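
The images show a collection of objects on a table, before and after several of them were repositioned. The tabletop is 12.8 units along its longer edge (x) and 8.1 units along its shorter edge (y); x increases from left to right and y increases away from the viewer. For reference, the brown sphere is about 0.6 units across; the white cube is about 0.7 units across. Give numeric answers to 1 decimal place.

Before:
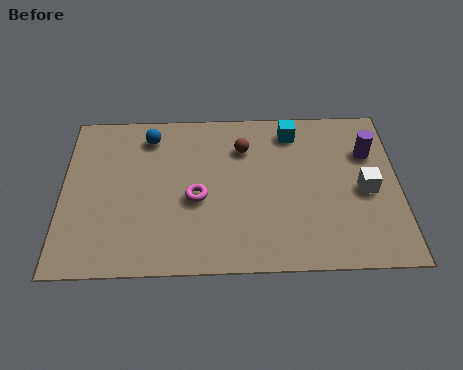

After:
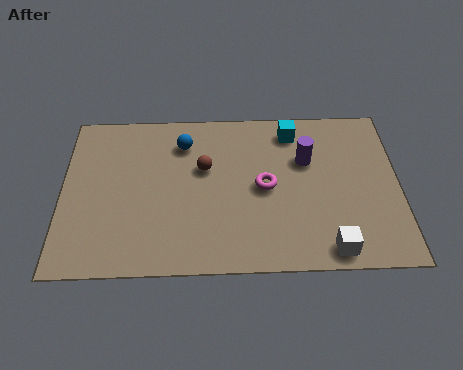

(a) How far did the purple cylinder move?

2.4

The purple cylinder moved from about (11.7, 5.6) to (9.3, 5.3), a distance of √(2.4² + 0.3²) ≈ 2.4.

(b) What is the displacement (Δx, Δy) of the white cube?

(-1.4, -2.8)

From the two frames, the white cube sits at roughly (11.5, 3.7) before and (10.1, 0.9) after.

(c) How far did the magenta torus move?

2.6

The magenta torus was near (5.1, 3.5) before and (7.7, 4.0) after, so it travelled √(2.6² + 0.5²) ≈ 2.6 units.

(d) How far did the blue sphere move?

1.4

From (3.3, 6.7) to (4.6, 6.3), the blue sphere covered √(1.3² + 0.4²) ≈ 1.4 units.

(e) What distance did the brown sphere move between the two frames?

1.8

The brown sphere was near (6.9, 6.0) before and (5.4, 5.0) after, so it travelled √(1.5² + 1.0²) ≈ 1.8 units.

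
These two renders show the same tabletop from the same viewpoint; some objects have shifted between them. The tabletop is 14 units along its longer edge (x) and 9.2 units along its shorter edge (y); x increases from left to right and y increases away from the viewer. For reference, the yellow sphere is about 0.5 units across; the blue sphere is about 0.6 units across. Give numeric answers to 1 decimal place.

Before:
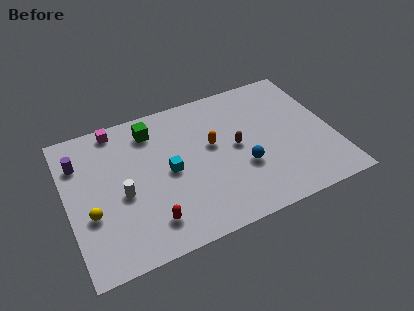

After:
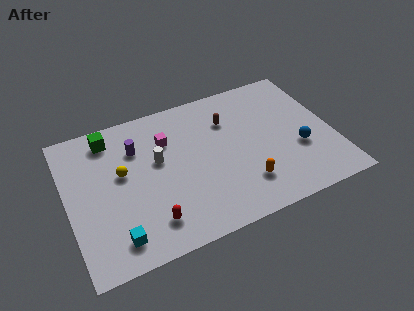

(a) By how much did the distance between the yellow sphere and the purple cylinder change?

-1.8

Before: roughly 3.4 units apart; after: 1.6. That's 1.8 units closer together.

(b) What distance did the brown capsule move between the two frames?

1.9

From (8.9, 4.7) to (8.7, 6.6), the brown capsule covered √(0.2² + 1.9²) ≈ 1.9 units.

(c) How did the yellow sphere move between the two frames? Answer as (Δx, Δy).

(1.8, 1.9)

The yellow sphere was at about (1.1, 3.4) and moved to about (2.9, 5.3).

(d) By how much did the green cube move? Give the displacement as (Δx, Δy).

(-2.2, 0.3)

The green cube started near (4.7, 7.5) and ended near (2.5, 7.8).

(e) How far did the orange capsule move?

3.4

The orange capsule moved from about (7.7, 5.3) to (9.0, 2.2), a distance of √(1.3² + 3.1²) ≈ 3.4.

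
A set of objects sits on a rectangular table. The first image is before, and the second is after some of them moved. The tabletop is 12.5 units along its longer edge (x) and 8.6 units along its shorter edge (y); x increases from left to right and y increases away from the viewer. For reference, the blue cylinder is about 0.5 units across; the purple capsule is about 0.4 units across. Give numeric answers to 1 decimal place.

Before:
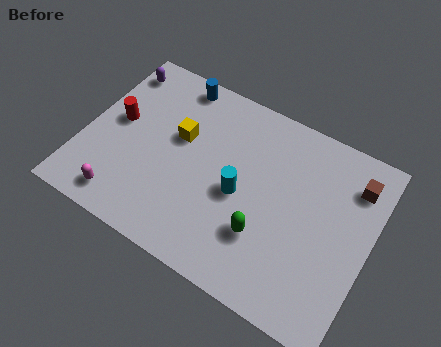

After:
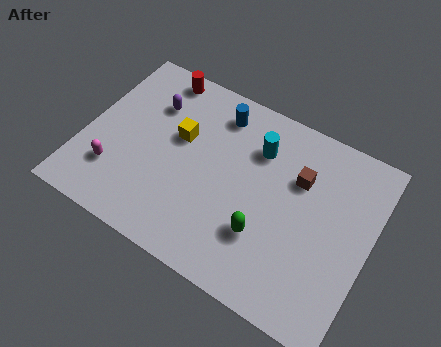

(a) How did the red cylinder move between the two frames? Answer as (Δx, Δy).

(1.3, 3.0)

The red cylinder started near (1.3, 4.7) and ended near (2.6, 7.7).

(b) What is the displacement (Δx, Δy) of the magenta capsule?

(-0.6, 1.1)

The magenta capsule was at about (2.2, 1.2) and moved to about (1.6, 2.3).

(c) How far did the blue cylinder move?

2.1

The blue cylinder was near (3.4, 7.7) before and (5.4, 7.1) after, so it travelled √(2.0² + 0.6²) ≈ 2.1 units.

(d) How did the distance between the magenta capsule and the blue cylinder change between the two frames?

-0.5

Before: roughly 6.6 units apart; after: 6.1. That's 0.5 units closer together.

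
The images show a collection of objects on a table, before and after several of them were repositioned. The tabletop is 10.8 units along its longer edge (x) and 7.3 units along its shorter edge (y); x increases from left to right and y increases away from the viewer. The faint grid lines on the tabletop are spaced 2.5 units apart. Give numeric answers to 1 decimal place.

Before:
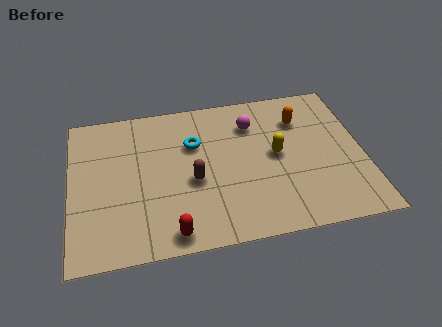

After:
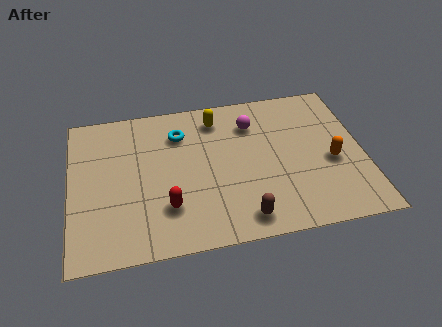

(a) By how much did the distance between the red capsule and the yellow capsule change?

-0.5

They were about 5.0 units apart before and 4.5 after — 0.5 units closer together.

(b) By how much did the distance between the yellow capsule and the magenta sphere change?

-0.5

Before: roughly 1.9 units apart; after: 1.4. That's 0.5 units closer together.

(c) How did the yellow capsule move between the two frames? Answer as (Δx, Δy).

(-2.1, 2.2)

From the two frames, the yellow capsule sits at roughly (7.6, 3.8) before and (5.5, 6.0) after.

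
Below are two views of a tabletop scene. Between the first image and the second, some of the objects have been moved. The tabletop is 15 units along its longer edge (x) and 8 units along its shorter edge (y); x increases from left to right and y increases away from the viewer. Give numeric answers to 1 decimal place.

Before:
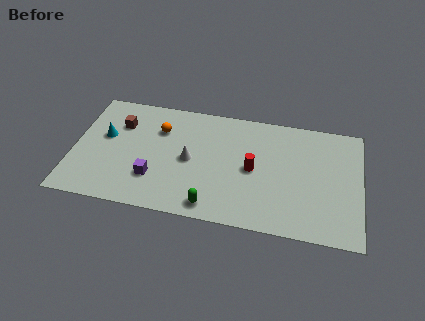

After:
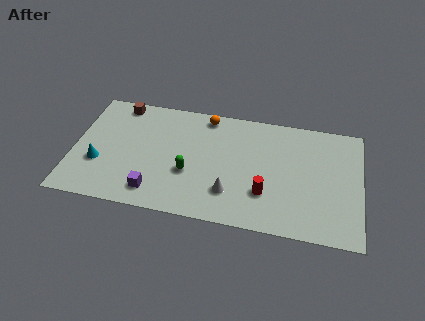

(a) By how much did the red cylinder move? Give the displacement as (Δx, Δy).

(0.7, -1.5)

The red cylinder started near (9.4, 3.9) and ended near (10.1, 2.4).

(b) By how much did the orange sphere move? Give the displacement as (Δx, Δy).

(2.4, 1.4)

The orange sphere was at about (4.4, 5.7) and moved to about (6.8, 7.1).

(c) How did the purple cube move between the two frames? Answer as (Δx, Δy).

(0.1, -0.9)

The purple cube started near (4.3, 2.3) and ended near (4.4, 1.4).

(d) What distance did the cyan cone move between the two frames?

1.9

The cyan cone moved from about (1.6, 4.7) to (1.4, 2.8), a distance of √(0.2² + 1.9²) ≈ 1.9.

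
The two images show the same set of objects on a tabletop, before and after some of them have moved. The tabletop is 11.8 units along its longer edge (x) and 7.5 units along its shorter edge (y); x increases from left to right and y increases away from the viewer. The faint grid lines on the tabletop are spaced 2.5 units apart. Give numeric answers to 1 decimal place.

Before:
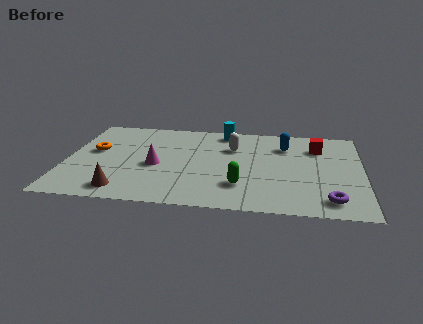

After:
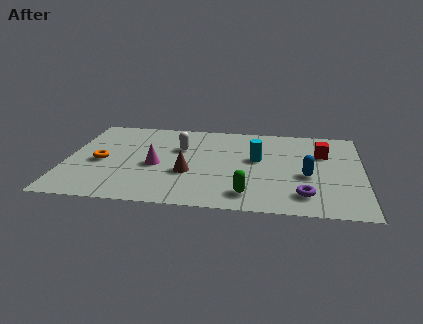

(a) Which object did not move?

the magenta cone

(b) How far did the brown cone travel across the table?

3.0

The brown cone moved from about (2.4, 1.1) to (4.9, 2.8), a distance of √(2.5² + 1.7²) ≈ 3.0.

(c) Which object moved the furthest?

the brown cone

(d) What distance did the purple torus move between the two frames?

1.0

From (10.5, 1.2) to (9.5, 1.5), the purple torus covered √(1.0² + 0.3²) ≈ 1.0 units.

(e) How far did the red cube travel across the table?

0.5

The red cube was near (10.0, 5.6) before and (10.2, 5.1) after, so it travelled √(0.2² + 0.5²) ≈ 0.5 units.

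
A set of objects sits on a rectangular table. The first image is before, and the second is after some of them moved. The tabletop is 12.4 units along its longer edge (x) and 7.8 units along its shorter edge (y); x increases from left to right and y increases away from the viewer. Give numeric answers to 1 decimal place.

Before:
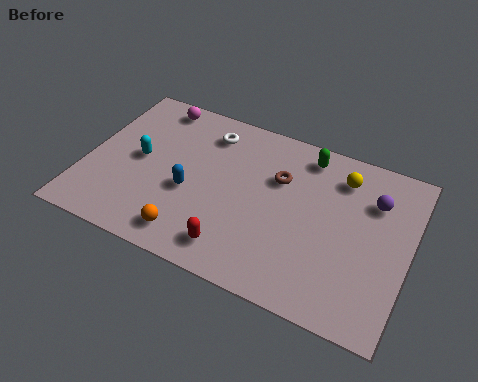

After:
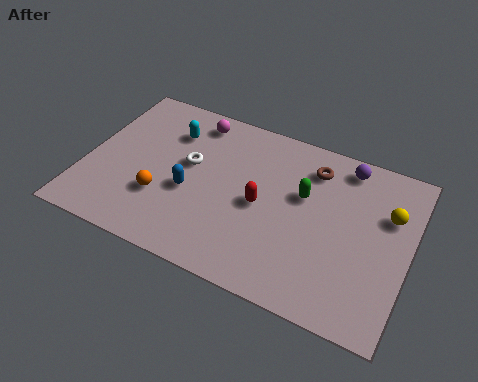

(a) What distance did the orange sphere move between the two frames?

1.8

The orange sphere was near (4.4, 1.2) before and (3.1, 2.5) after, so it travelled √(1.3² + 1.3²) ≈ 1.8 units.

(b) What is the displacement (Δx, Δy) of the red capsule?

(0.7, 2.4)

From the two frames, the red capsule sits at roughly (6.1, 1.3) before and (6.8, 3.7) after.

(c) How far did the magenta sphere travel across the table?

1.6

The magenta sphere moved from about (2.2, 6.9) to (3.8, 6.7), a distance of √(1.6² + 0.2²) ≈ 1.6.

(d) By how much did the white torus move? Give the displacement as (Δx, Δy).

(-0.5, -1.8)

From the two frames, the white torus sits at roughly (4.4, 6.3) before and (3.9, 4.5) after.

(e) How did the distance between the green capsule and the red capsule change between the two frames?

-3.9

They were about 5.8 units apart before and 1.9 after — 3.9 units closer together.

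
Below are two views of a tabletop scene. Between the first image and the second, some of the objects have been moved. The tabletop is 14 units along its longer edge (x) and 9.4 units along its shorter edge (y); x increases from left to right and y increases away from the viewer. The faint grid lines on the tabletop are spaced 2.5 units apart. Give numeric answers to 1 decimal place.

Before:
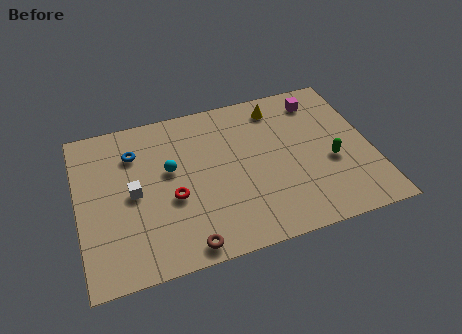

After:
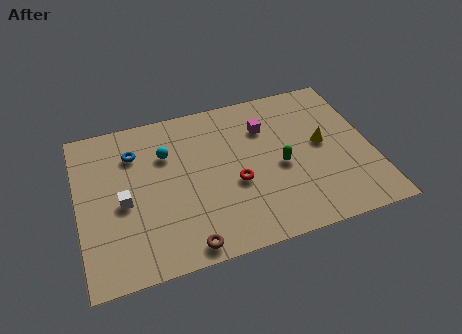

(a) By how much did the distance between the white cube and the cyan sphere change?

+1.2

They were about 2.0 units apart before and 3.2 after — 1.2 units further apart.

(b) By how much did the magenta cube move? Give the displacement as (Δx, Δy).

(-2.7, -1.0)

From the two frames, the magenta cube sits at roughly (11.8, 7.8) before and (9.1, 6.8) after.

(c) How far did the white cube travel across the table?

0.6

The white cube was near (2.6, 4.6) before and (2.1, 4.2) after, so it travelled √(0.5² + 0.4²) ≈ 0.6 units.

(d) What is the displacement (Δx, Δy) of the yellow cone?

(1.9, -2.9)

The yellow cone started near (9.8, 7.9) and ended near (11.7, 5.0).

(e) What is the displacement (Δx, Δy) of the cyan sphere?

(-0.1, 1.0)

The cyan sphere started near (4.4, 5.5) and ended near (4.3, 6.5).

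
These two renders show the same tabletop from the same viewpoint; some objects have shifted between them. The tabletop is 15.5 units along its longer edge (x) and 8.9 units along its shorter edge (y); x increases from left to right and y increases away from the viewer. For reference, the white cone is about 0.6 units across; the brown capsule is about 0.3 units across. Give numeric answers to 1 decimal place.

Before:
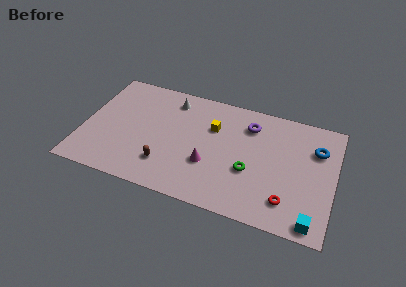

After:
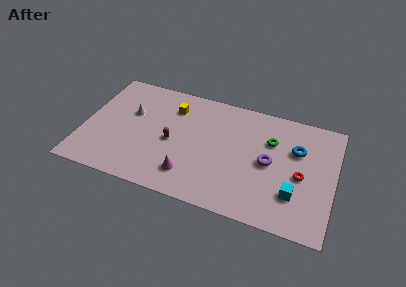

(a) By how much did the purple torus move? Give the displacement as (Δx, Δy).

(1.4, -2.5)

The purple torus was at about (10.1, 6.9) and moved to about (11.5, 4.4).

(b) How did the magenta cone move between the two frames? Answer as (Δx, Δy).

(-1.1, -1.2)

From the two frames, the magenta cone sits at roughly (7.9, 3.1) before and (6.8, 1.9) after.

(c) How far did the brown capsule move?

1.9

The brown capsule moved from about (5.3, 2.2) to (5.5, 4.1), a distance of √(0.2² + 1.9²) ≈ 1.9.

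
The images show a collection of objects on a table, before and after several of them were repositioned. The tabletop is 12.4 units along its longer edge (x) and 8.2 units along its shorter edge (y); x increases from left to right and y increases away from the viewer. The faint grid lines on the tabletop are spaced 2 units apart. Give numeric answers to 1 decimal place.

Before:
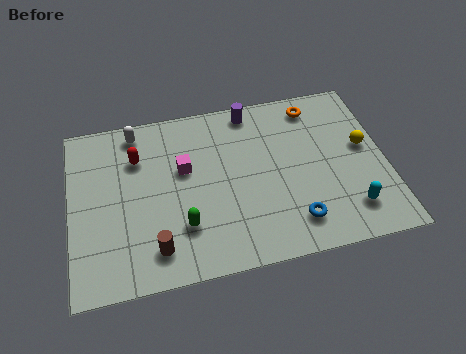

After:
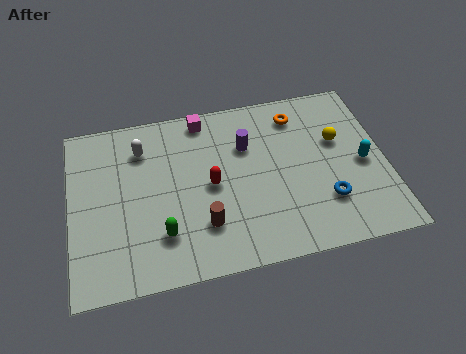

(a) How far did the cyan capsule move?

2.2

From (10.8, 1.7) to (11.5, 3.8), the cyan capsule covered √(0.7² + 2.1²) ≈ 2.2 units.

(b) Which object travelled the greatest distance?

the red capsule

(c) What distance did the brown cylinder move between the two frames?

2.0

The brown cylinder moved from about (3.2, 1.5) to (5.1, 2.2), a distance of √(1.9² + 0.7²) ≈ 2.0.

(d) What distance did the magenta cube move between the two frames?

2.5

From (4.5, 5.0) to (5.4, 7.3), the magenta cube covered √(0.9² + 2.3²) ≈ 2.5 units.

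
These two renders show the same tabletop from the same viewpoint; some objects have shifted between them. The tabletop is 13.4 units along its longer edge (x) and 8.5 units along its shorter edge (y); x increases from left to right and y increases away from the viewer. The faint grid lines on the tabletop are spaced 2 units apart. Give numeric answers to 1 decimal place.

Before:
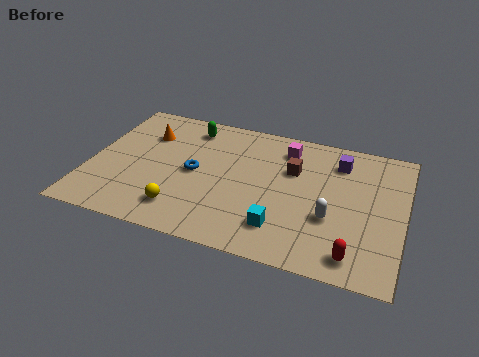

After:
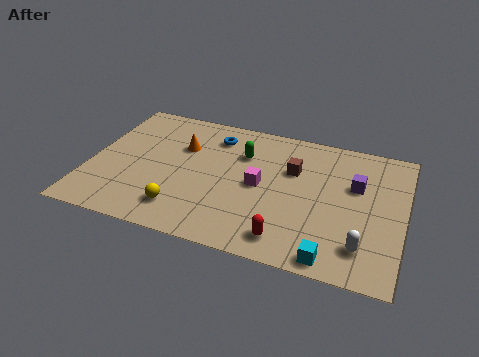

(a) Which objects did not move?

the brown cube and the yellow sphere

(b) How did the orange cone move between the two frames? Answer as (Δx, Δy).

(1.6, -0.4)

From the two frames, the orange cone sits at roughly (2.2, 6.1) before and (3.8, 5.7) after.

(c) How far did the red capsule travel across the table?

2.8

The red capsule was near (11.5, 1.2) before and (8.7, 1.3) after, so it travelled √(2.8² + 0.1²) ≈ 2.8 units.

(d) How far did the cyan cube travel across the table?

2.5

The cyan cube was near (8.4, 1.9) before and (10.6, 0.8) after, so it travelled √(2.2² + 1.1²) ≈ 2.5 units.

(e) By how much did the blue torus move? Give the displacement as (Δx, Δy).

(0.6, 2.6)

From the two frames, the blue torus sits at roughly (4.5, 4.2) before and (5.1, 6.8) after.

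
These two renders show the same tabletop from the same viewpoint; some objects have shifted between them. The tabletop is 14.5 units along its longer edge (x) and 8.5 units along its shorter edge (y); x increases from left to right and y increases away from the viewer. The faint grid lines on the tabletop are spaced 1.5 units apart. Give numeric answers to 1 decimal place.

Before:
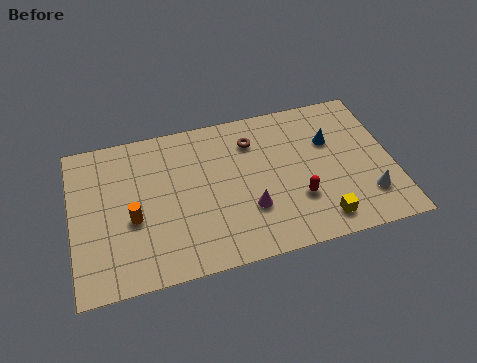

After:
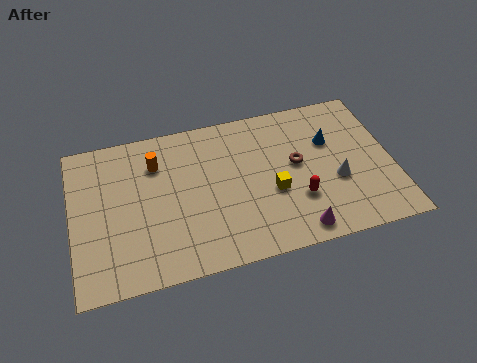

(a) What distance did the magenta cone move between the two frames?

2.6

The magenta cone was near (7.9, 2.7) before and (9.9, 1.0) after, so it travelled √(2.0² + 1.7²) ≈ 2.6 units.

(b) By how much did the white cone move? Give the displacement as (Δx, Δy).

(-1.3, 1.2)

From the two frames, the white cone sits at roughly (13.2, 2.1) before and (11.9, 3.3) after.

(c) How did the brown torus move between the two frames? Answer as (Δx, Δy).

(1.9, -1.8)

From the two frames, the brown torus sits at roughly (8.3, 6.5) before and (10.2, 4.7) after.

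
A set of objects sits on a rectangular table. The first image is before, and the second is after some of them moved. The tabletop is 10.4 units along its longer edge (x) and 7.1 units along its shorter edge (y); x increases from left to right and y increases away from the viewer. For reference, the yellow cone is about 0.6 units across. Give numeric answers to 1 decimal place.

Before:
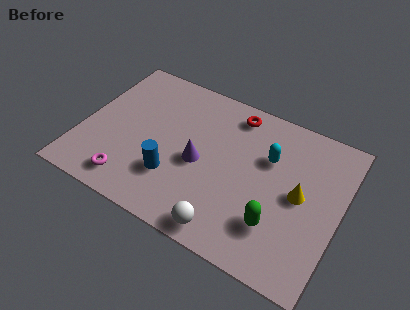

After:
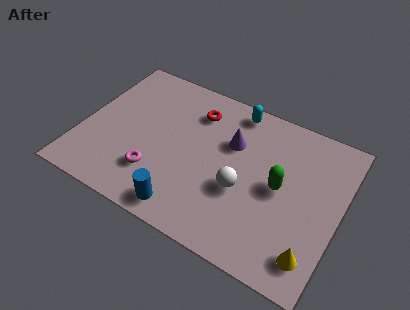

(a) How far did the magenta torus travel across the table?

1.2

The magenta torus moved from about (2.3, 1.1) to (3.2, 1.9), a distance of √(0.9² + 0.8²) ≈ 1.2.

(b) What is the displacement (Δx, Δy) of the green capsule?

(-0.1, 1.7)

The green capsule started near (8.1, 1.9) and ended near (8.0, 3.6).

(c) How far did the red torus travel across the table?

1.6

The red torus was near (5.8, 6.1) before and (4.3, 5.5) after, so it travelled √(1.5² + 0.6²) ≈ 1.6 units.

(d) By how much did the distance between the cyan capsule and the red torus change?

-0.4

The distance was about 2.1 in the first image and 1.7 in the second, so they moved 0.4 units closer together.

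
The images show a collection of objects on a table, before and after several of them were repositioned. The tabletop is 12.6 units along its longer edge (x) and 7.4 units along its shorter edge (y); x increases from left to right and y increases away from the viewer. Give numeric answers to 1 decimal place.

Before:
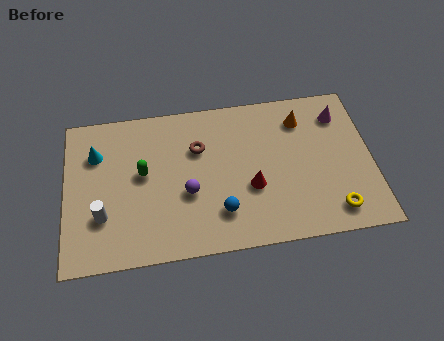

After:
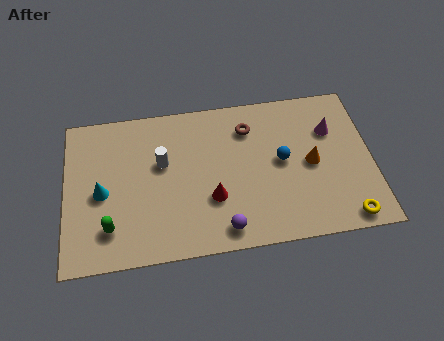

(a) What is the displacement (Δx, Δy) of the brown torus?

(2.1, 0.7)

The brown torus started near (5.5, 5.0) and ended near (7.6, 5.7).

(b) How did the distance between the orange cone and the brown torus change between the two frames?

-1.1

The distance was about 4.4 in the first image and 3.3 in the second, so they moved 1.1 units closer together.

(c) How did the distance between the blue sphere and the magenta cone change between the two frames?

-4.1

The distance was about 6.5 in the first image and 2.4 in the second, so they moved 4.1 units closer together.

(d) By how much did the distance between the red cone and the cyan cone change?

-2.2

Before: roughly 6.8 units apart; after: 4.6. That's 2.2 units closer together.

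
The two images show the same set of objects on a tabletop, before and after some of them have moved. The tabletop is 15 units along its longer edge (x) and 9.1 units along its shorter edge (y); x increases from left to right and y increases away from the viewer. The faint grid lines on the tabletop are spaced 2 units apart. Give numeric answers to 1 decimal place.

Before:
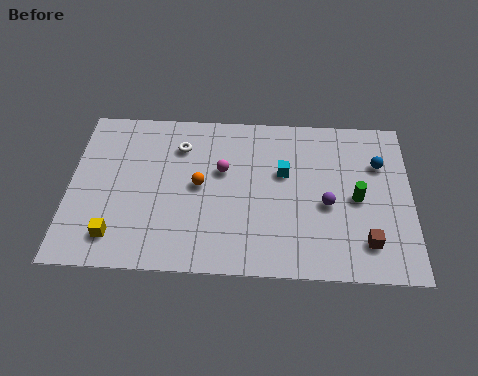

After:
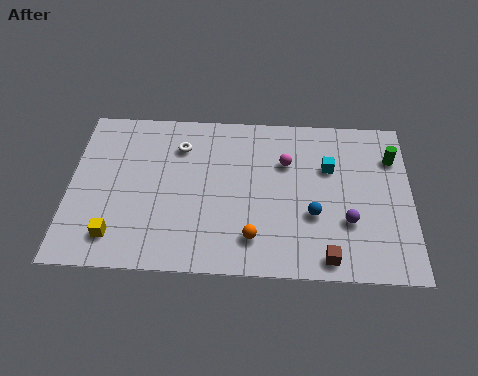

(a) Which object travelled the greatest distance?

the blue sphere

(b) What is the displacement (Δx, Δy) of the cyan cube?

(2.0, 0.4)

The cyan cube started near (9.4, 5.6) and ended near (11.4, 6.0).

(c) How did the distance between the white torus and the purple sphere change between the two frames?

+1.2

The distance was about 7.2 in the first image and 8.4 in the second, so they moved 1.2 units further apart.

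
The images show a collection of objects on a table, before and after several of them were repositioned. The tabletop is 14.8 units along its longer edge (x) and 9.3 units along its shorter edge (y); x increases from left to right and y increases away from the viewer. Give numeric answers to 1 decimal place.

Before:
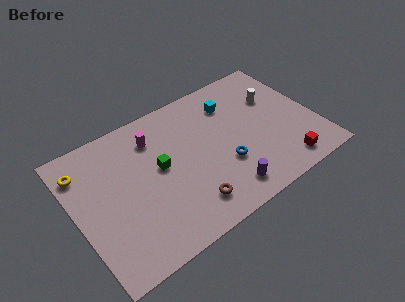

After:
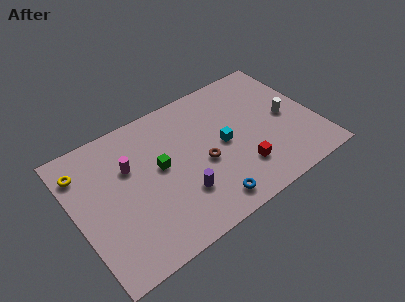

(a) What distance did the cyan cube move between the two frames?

2.7

From (10.1, 7.1) to (9.1, 4.6), the cyan cube covered √(1.0² + 2.5²) ≈ 2.7 units.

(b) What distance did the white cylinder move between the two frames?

1.7

From (12.7, 6.2) to (13.1, 4.5), the white cylinder covered √(0.4² + 1.7²) ≈ 1.7 units.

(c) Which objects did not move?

the yellow torus and the green cube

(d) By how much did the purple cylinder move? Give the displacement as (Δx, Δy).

(-2.5, 1.2)

From the two frames, the purple cylinder sits at roughly (8.6, 1.5) before and (6.1, 2.7) after.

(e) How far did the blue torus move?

2.4

From (8.9, 3.2) to (7.5, 1.3), the blue torus covered √(1.4² + 1.9²) ≈ 2.4 units.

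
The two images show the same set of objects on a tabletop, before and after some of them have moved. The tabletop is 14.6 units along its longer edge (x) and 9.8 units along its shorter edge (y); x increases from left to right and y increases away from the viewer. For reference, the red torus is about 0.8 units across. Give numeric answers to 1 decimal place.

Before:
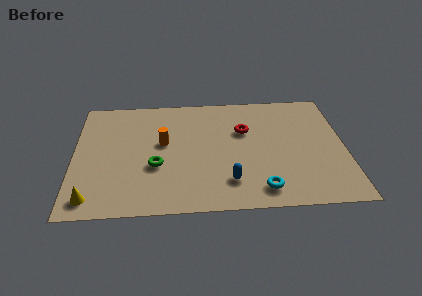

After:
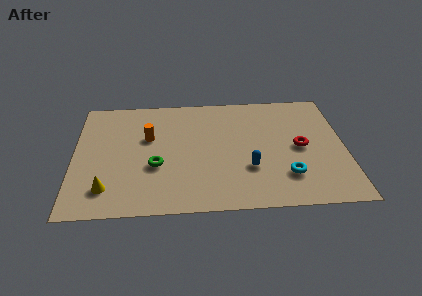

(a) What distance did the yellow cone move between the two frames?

1.1

From (1.0, 1.3) to (1.8, 2.0), the yellow cone covered √(0.8² + 0.7²) ≈ 1.1 units.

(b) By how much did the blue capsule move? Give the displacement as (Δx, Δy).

(1.1, 1.0)

The blue capsule was at about (8.3, 2.2) and moved to about (9.4, 3.2).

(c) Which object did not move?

the green torus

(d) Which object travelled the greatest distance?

the red torus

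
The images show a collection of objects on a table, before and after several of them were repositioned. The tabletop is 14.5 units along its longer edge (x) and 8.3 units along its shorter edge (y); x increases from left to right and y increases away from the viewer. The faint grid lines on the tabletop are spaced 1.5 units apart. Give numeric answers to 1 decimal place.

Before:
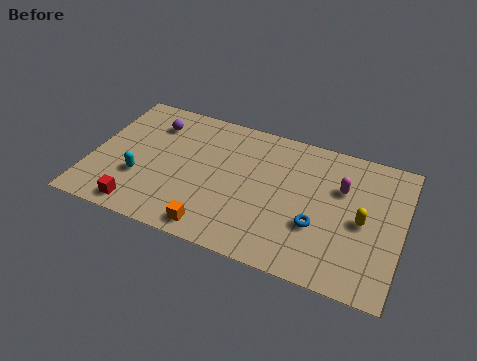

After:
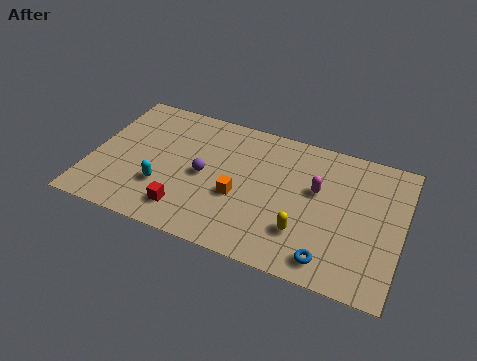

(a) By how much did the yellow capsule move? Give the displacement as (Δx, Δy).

(-2.6, -1.6)

From the two frames, the yellow capsule sits at roughly (12.7, 3.9) before and (10.1, 2.3) after.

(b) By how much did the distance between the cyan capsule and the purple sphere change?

-1.3

They were about 3.6 units apart before and 2.3 after — 1.3 units closer together.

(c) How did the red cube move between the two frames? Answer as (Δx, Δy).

(2.1, 0.6)

The red cube started near (2.6, 1.0) and ended near (4.7, 1.6).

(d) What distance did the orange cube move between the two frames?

2.5

The orange cube was near (6.1, 1.0) before and (7.0, 3.3) after, so it travelled √(0.9² + 2.3²) ≈ 2.5 units.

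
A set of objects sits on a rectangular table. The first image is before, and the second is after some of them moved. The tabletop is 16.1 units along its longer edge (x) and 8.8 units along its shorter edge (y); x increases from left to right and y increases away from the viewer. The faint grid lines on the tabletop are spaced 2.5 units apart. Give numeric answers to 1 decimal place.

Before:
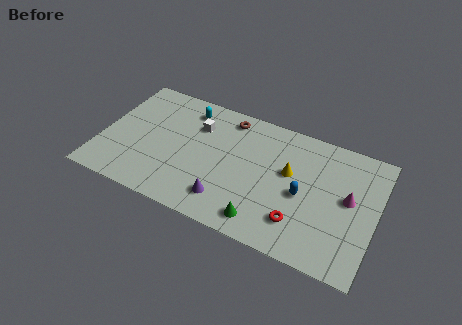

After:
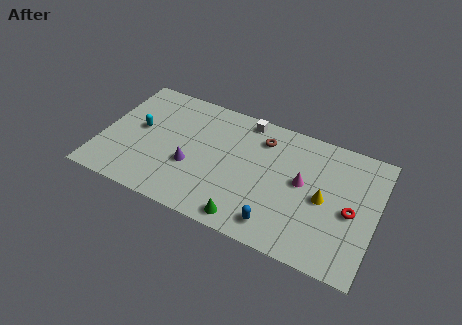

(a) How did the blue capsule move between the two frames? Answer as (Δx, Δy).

(-1.2, -2.6)

The blue capsule was at about (11.9, 4.0) and moved to about (10.7, 1.4).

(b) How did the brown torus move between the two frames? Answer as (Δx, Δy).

(2.1, -0.7)

The brown torus started near (7.1, 7.6) and ended near (9.2, 6.9).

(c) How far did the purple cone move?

2.7

From (7.7, 1.8) to (5.4, 3.3), the purple cone covered √(2.3² + 1.5²) ≈ 2.7 units.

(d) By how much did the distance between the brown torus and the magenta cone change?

-4.6

The distance was about 7.9 in the first image and 3.3 in the second, so they moved 4.6 units closer together.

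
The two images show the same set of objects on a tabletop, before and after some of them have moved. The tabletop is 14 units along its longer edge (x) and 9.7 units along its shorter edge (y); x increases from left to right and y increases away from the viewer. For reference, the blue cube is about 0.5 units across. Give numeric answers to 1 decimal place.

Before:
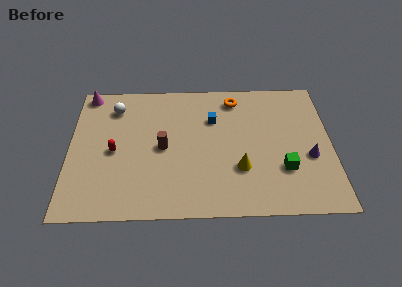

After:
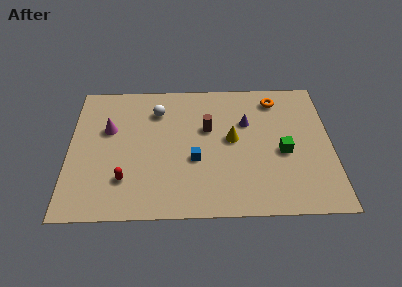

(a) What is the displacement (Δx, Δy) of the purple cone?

(-3.3, 2.6)

From the two frames, the purple cone sits at roughly (12.8, 3.8) before and (9.5, 6.4) after.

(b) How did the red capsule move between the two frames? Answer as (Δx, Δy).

(0.6, -2.0)

The red capsule started near (2.4, 4.5) and ended near (3.0, 2.5).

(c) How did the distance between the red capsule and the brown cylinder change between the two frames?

+3.0

The distance was about 2.6 in the first image and 5.6 in the second, so they moved 3.0 units further apart.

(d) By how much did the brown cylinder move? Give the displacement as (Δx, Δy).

(2.4, 1.3)

The brown cylinder started near (5.0, 4.7) and ended near (7.4, 6.0).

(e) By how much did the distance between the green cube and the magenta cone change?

-2.5

Before: roughly 12.0 units apart; after: 9.5. That's 2.5 units closer together.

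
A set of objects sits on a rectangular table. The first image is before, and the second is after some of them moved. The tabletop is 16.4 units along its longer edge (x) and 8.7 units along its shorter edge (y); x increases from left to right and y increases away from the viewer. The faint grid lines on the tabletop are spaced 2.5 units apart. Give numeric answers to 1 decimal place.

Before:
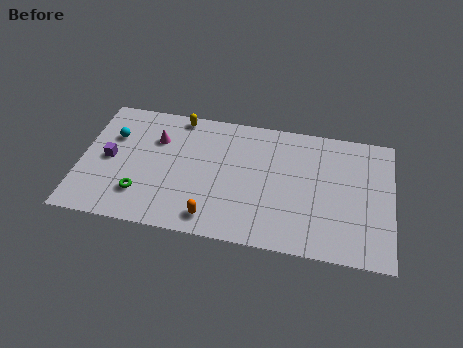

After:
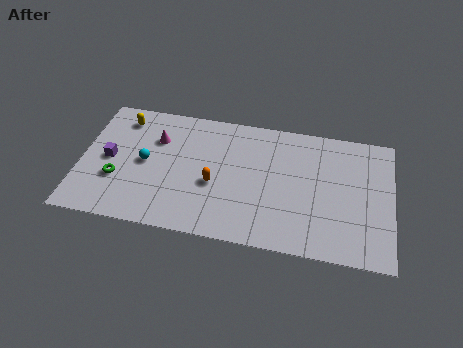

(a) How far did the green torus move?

1.5

From (3.3, 2.2) to (2.0, 3.0), the green torus covered √(1.3² + 0.8²) ≈ 1.5 units.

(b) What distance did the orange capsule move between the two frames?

2.3

The orange capsule moved from about (7.1, 1.3) to (7.1, 3.6), a distance of √(0.0² + 2.3²) ≈ 2.3.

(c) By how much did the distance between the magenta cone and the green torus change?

-0.3

The distance was about 3.9 in the first image and 3.6 in the second, so they moved 0.3 units closer together.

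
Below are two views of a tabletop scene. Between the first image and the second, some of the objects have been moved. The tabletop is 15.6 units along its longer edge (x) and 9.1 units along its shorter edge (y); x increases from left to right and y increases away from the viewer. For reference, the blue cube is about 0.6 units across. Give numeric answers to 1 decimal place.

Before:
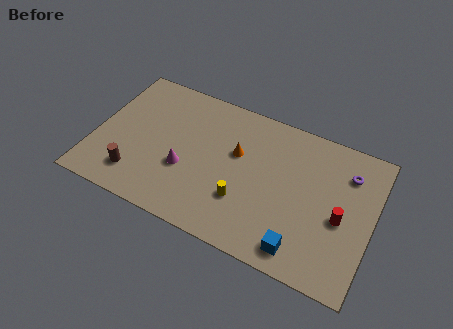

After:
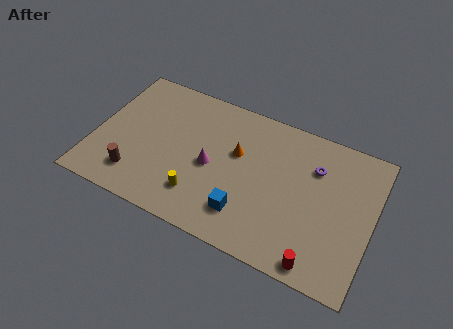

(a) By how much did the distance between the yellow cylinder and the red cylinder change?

+1.5

The distance was about 5.4 in the first image and 6.9 in the second, so they moved 1.5 units further apart.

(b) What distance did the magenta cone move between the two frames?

1.6

From (5.2, 3.4) to (6.6, 4.2), the magenta cone covered √(1.4² + 0.8²) ≈ 1.6 units.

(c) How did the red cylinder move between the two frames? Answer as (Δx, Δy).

(-0.9, -3.1)

The red cylinder was at about (13.9, 4.0) and moved to about (13.0, 0.9).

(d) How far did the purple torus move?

1.8

The purple torus was near (14.0, 6.9) before and (12.2, 6.5) after, so it travelled √(1.8² + 0.4²) ≈ 1.8 units.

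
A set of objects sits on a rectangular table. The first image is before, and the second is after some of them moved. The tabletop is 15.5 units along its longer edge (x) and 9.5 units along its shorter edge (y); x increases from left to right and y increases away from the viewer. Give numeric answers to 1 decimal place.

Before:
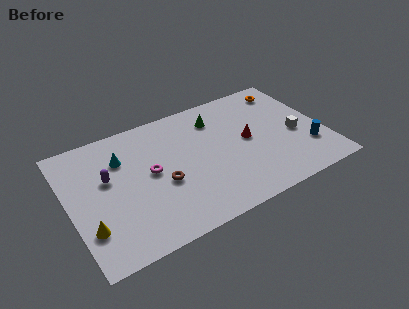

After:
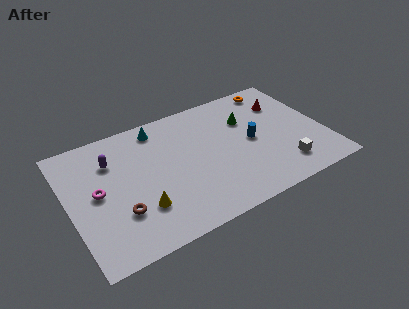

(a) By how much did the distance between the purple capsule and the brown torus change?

+0.4

The distance was about 3.6 in the first image and 4.0 in the second, so they moved 0.4 units further apart.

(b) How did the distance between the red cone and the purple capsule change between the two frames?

+2.2

They were about 8.5 units apart before and 10.7 after — 2.2 units further apart.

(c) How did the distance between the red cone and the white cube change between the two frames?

+2.1

The distance was about 3.0 in the first image and 5.1 in the second, so they moved 2.1 units further apart.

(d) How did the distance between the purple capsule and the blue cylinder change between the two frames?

-3.7

Before: roughly 12.3 units apart; after: 8.6. That's 3.7 units closer together.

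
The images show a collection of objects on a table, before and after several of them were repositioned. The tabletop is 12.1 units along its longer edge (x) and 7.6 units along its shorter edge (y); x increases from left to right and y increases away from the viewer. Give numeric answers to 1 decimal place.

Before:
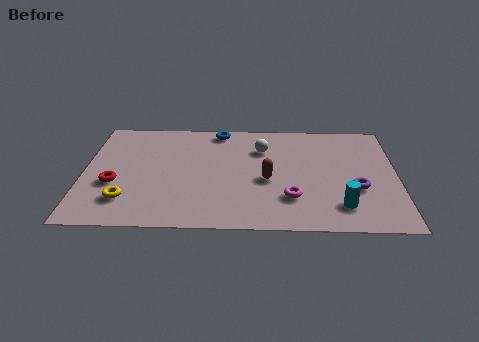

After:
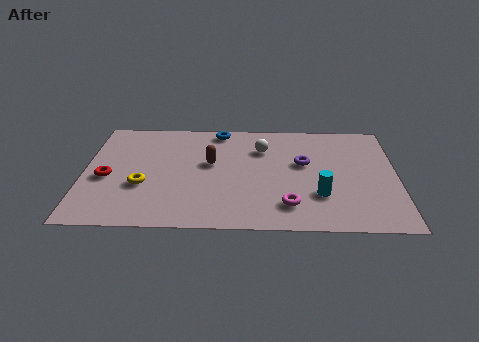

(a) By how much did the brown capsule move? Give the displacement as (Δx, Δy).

(-2.2, 1.1)

From the two frames, the brown capsule sits at roughly (7.1, 3.3) before and (4.9, 4.4) after.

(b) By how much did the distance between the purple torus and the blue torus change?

-2.6

They were about 6.6 units apart before and 4.0 after — 2.6 units closer together.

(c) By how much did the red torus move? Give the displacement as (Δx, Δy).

(-0.3, 0.4)

The red torus was at about (1.2, 2.9) and moved to about (0.9, 3.3).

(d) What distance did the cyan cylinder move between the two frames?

1.1

From (9.9, 1.6) to (9.1, 2.3), the cyan cylinder covered √(0.8² + 0.7²) ≈ 1.1 units.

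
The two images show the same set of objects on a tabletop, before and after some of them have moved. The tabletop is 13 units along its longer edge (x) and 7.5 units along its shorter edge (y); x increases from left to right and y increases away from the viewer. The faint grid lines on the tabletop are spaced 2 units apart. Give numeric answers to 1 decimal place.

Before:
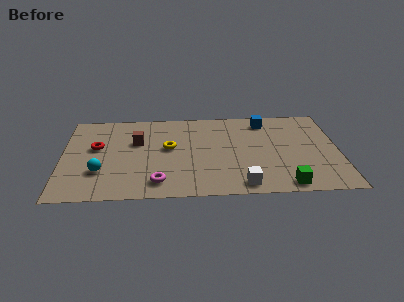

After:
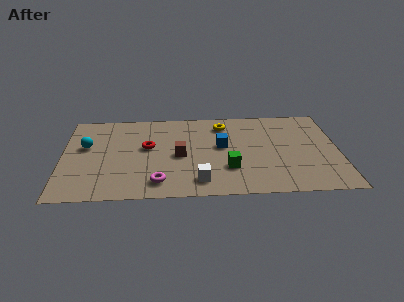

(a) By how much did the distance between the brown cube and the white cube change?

-3.9

Before: roughly 6.3 units apart; after: 2.4. That's 3.9 units closer together.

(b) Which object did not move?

the magenta torus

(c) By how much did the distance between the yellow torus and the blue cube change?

-3.2

They were about 5.1 units apart before and 1.9 after — 3.2 units closer together.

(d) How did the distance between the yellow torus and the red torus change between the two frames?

+0.6

Before: roughly 3.4 units apart; after: 4.0. That's 0.6 units further apart.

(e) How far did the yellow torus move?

3.2

The yellow torus moved from about (5.0, 4.2) to (7.6, 6.1), a distance of √(2.6² + 1.9²) ≈ 3.2.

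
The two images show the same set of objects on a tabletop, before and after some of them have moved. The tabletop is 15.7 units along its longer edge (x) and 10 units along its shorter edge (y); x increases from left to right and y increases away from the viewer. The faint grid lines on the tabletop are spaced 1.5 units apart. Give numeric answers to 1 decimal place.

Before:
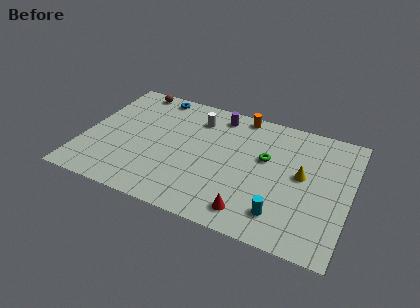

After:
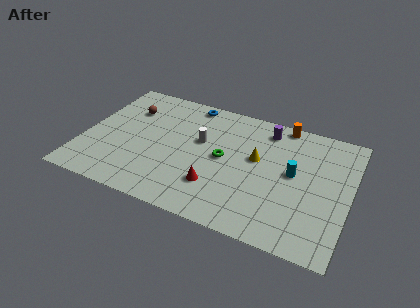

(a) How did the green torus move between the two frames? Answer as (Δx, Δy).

(-2.4, -0.9)

The green torus was at about (10.7, 6.0) and moved to about (8.3, 5.1).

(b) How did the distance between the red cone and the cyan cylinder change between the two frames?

+3.3

Before: roughly 1.8 units apart; after: 5.1. That's 3.3 units further apart.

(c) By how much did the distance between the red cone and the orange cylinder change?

-0.4

Before: roughly 7.7 units apart; after: 7.3. That's 0.4 units closer together.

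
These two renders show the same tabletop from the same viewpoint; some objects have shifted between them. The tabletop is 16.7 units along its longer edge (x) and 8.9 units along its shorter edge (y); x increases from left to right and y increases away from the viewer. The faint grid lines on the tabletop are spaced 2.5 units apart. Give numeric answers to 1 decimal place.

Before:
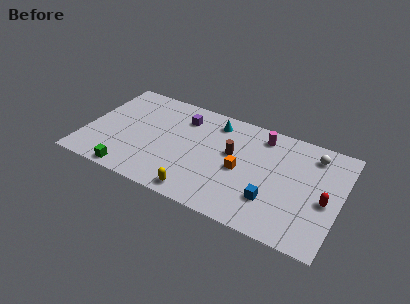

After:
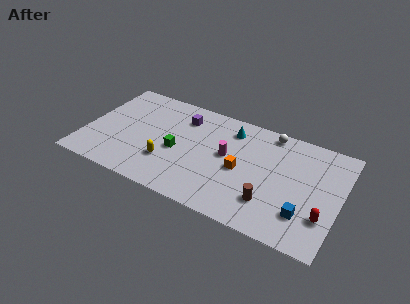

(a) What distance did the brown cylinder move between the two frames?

4.0

The brown cylinder was near (9.6, 5.2) before and (12.4, 2.3) after, so it travelled √(2.8² + 2.9²) ≈ 4.0 units.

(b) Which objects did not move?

the purple cube and the orange cube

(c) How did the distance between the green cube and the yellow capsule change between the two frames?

-3.2

The distance was about 4.5 in the first image and 1.3 in the second, so they moved 3.2 units closer together.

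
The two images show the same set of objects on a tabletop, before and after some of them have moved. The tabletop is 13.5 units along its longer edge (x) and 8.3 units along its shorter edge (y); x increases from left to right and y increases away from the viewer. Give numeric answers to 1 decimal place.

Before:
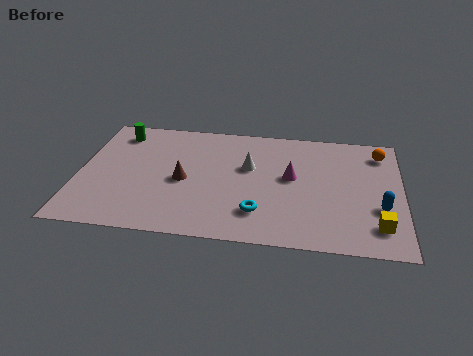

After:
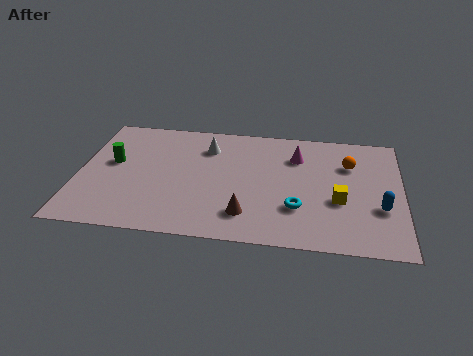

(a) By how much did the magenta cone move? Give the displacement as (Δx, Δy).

(0.2, 1.5)

The magenta cone started near (8.9, 4.6) and ended near (9.1, 6.1).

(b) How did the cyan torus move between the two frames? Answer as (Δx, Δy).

(1.6, 0.5)

The cyan torus started near (7.6, 2.0) and ended near (9.2, 2.5).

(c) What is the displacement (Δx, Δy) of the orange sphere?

(-1.3, -1.0)

The orange sphere was at about (12.6, 6.8) and moved to about (11.3, 5.8).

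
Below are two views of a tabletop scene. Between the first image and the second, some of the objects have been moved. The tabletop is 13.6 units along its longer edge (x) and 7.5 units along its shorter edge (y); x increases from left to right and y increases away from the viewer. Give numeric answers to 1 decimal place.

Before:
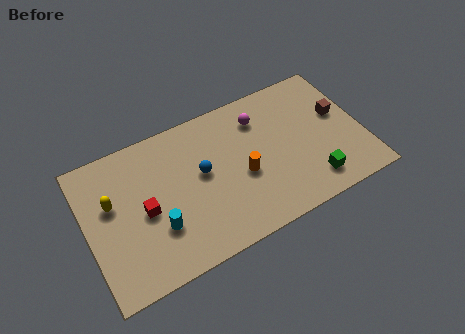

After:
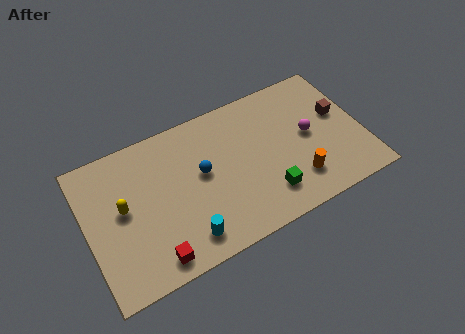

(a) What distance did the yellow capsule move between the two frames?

0.7

The yellow capsule moved from about (1.3, 4.6) to (1.8, 4.1), a distance of √(0.5² + 0.5²) ≈ 0.7.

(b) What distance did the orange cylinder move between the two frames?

2.9

From (7.6, 3.2) to (10.1, 1.8), the orange cylinder covered √(2.5² + 1.4²) ≈ 2.9 units.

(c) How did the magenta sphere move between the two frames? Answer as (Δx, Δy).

(2.2, -1.9)

The magenta sphere was at about (8.8, 5.8) and moved to about (11.0, 3.9).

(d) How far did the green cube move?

2.2

From (10.8, 1.4) to (8.6, 1.7), the green cube covered √(2.2² + 0.3²) ≈ 2.2 units.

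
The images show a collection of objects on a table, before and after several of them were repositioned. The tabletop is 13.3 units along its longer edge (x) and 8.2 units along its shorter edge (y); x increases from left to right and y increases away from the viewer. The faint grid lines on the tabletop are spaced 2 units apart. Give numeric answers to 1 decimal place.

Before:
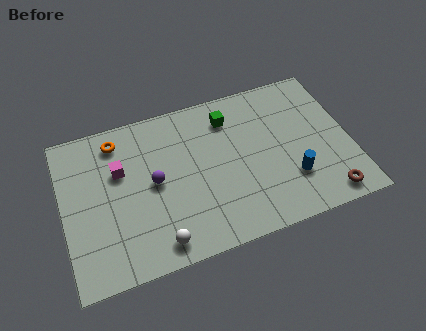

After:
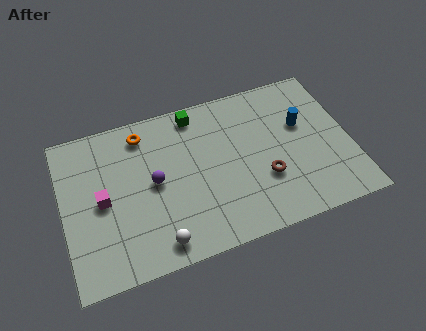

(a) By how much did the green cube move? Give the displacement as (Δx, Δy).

(-1.5, 0.7)

From the two frames, the green cube sits at roughly (7.9, 6.5) before and (6.4, 7.2) after.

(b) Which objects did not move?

the purple sphere and the white sphere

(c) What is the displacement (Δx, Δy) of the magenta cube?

(-0.9, -1.3)

The magenta cube was at about (2.7, 5.3) and moved to about (1.8, 4.0).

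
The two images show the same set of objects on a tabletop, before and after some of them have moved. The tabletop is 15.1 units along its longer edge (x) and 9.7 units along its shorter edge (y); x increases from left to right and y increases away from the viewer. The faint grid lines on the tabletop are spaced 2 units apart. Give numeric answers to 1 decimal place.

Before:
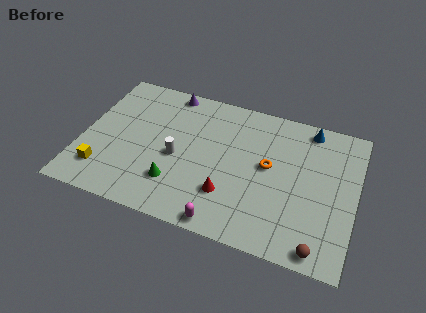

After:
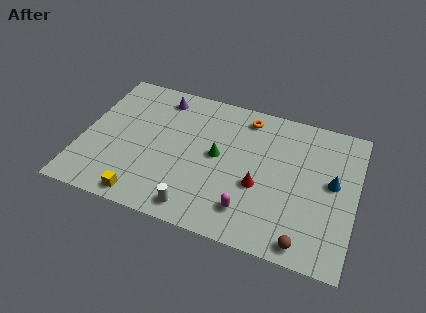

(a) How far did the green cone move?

3.3

The green cone moved from about (5.4, 2.5) to (7.5, 5.1), a distance of √(2.1² + 2.6²) ≈ 3.3.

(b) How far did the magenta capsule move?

1.7

From (8.3, 0.8) to (9.5, 2.0), the magenta capsule covered √(1.2² + 1.2²) ≈ 1.7 units.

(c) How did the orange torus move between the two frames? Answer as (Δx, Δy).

(-1.5, 3.0)

The orange torus started near (10.3, 5.3) and ended near (8.8, 8.3).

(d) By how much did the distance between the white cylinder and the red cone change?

+0.7

The distance was about 3.4 in the first image and 4.1 in the second, so they moved 0.7 units further apart.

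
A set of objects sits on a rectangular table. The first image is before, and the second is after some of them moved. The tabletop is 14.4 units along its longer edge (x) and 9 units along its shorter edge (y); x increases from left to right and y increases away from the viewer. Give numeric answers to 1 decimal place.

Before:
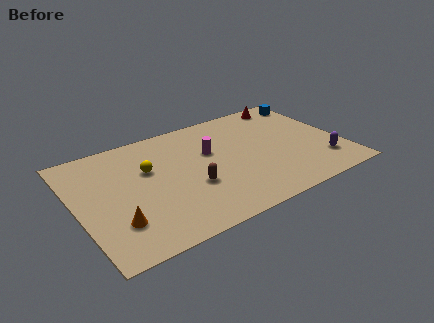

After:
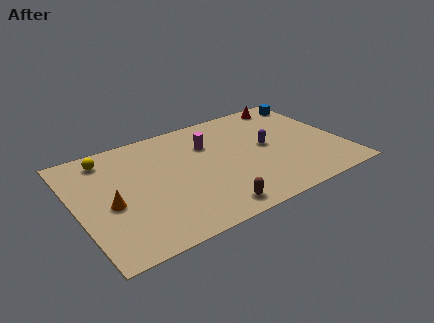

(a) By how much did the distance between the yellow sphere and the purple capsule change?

-0.9

The distance was about 9.8 in the first image and 8.9 in the second, so they moved 0.9 units closer together.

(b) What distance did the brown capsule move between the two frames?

2.3

From (6.0, 3.3) to (6.7, 1.1), the brown capsule covered √(0.7² + 2.2²) ≈ 2.3 units.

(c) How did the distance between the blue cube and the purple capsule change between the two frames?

-1.2

Before: roughly 5.6 units apart; after: 4.4. That's 1.2 units closer together.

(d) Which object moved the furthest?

the purple capsule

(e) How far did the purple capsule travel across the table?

3.7

From (13.1, 2.1) to (10.4, 4.7), the purple capsule covered √(2.7² + 2.6²) ≈ 3.7 units.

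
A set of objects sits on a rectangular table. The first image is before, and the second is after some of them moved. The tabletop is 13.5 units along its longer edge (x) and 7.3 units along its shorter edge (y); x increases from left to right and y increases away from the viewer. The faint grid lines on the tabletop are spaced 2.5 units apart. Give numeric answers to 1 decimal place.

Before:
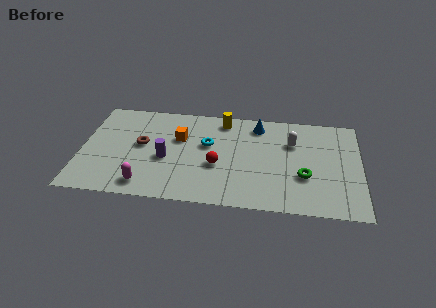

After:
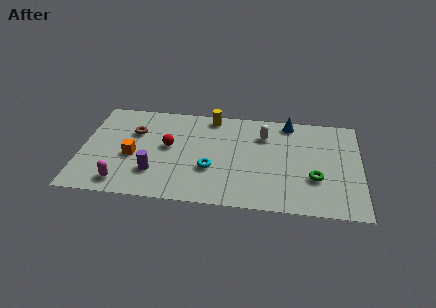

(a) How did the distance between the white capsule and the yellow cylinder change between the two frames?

-0.8

The distance was about 3.6 in the first image and 2.8 in the second, so they moved 0.8 units closer together.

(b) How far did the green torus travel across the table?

0.5

The green torus moved from about (10.8, 2.6) to (11.3, 2.5), a distance of √(0.5² + 0.1²) ≈ 0.5.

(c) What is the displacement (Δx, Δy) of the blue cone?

(1.5, 0.4)

The blue cone was at about (8.5, 6.1) and moved to about (10.0, 6.5).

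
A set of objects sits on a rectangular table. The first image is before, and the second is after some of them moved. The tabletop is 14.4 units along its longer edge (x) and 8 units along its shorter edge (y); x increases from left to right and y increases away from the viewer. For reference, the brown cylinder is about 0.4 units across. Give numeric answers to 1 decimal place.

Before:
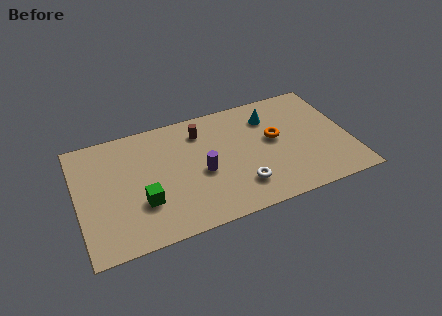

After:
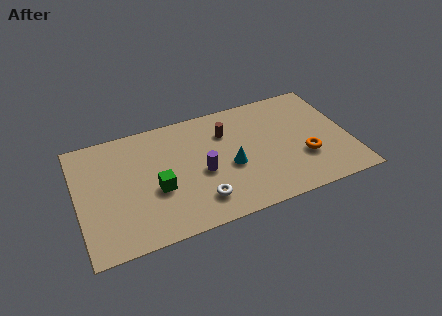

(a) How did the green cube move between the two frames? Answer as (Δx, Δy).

(0.8, 0.6)

The green cube was at about (3.3, 2.6) and moved to about (4.1, 3.2).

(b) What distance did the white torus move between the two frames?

2.2

The white torus moved from about (8.4, 1.9) to (6.2, 1.7), a distance of √(2.2² + 0.2²) ≈ 2.2.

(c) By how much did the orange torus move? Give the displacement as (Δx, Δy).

(1.4, -1.8)

The orange torus was at about (10.5, 4.5) and moved to about (11.9, 2.7).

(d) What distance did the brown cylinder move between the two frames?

1.4

The brown cylinder moved from about (6.7, 6.3) to (8.0, 5.8), a distance of √(1.3² + 0.5²) ≈ 1.4.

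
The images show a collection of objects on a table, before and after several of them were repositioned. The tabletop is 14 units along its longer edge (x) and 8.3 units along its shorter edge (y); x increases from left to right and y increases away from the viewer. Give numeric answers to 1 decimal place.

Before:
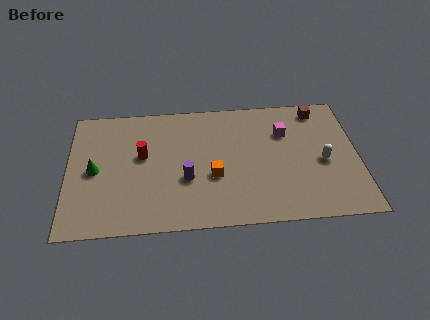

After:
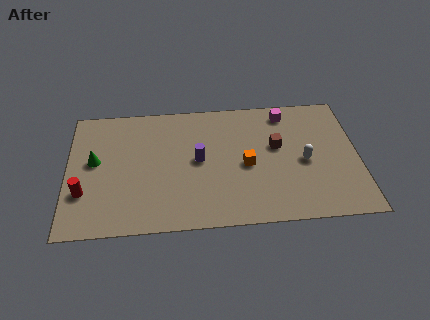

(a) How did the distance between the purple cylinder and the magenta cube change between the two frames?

-0.4

They were about 5.5 units apart before and 5.1 after — 0.4 units closer together.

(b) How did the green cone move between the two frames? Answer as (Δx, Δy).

(0.0, 0.6)

The green cone started near (1.3, 4.0) and ended near (1.3, 4.6).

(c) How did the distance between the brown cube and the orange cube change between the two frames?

-4.7

They were about 6.6 units apart before and 1.9 after — 4.7 units closer together.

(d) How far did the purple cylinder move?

1.3

From (5.7, 3.1) to (6.3, 4.3), the purple cylinder covered √(0.6² + 1.2²) ≈ 1.3 units.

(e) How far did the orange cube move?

1.7

The orange cube was near (7.0, 3.2) before and (8.6, 3.8) after, so it travelled √(1.6² + 0.6²) ≈ 1.7 units.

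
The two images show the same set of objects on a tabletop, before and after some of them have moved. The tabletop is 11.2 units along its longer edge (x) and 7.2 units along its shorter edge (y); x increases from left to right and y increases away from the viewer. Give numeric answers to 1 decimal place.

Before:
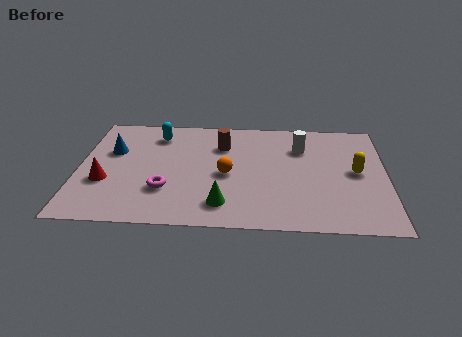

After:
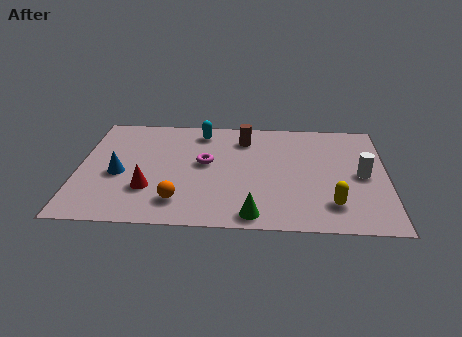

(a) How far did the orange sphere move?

2.5

From (5.4, 3.3) to (3.7, 1.5), the orange sphere covered √(1.7² + 1.8²) ≈ 2.5 units.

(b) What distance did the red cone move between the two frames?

1.6

From (1.0, 2.6) to (2.6, 2.2), the red cone covered √(1.6² + 0.4²) ≈ 1.6 units.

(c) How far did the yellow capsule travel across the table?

2.3

The yellow capsule was near (10.1, 3.7) before and (9.2, 1.6) after, so it travelled √(0.9² + 2.1²) ≈ 2.3 units.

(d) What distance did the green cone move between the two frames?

1.3

From (5.3, 1.4) to (6.4, 0.8), the green cone covered √(1.1² + 0.6²) ≈ 1.3 units.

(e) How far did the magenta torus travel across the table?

2.3

The magenta torus moved from about (3.2, 2.2) to (4.6, 4.0), a distance of √(1.4² + 1.8²) ≈ 2.3.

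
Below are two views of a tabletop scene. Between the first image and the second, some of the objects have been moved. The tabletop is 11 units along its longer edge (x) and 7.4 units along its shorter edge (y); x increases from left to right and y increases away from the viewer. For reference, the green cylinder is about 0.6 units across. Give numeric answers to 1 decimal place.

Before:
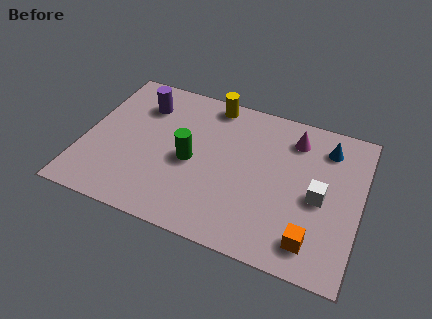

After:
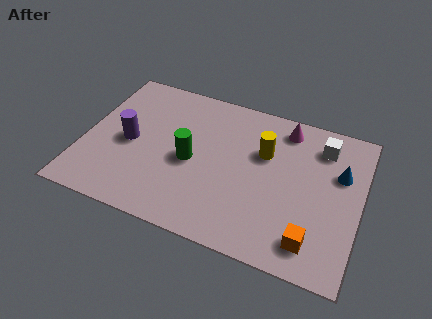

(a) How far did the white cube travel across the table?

2.5

From (9.4, 3.4) to (9.3, 5.9), the white cube covered √(0.1² + 2.5²) ≈ 2.5 units.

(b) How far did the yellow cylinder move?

2.9

The yellow cylinder was near (4.8, 6.6) before and (7.1, 4.8) after, so it travelled √(2.3² + 1.8²) ≈ 2.9 units.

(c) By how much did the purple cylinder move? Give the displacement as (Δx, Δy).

(-0.3, -2.1)

From the two frames, the purple cylinder sits at roughly (2.1, 5.6) before and (1.8, 3.5) after.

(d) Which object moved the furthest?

the yellow cylinder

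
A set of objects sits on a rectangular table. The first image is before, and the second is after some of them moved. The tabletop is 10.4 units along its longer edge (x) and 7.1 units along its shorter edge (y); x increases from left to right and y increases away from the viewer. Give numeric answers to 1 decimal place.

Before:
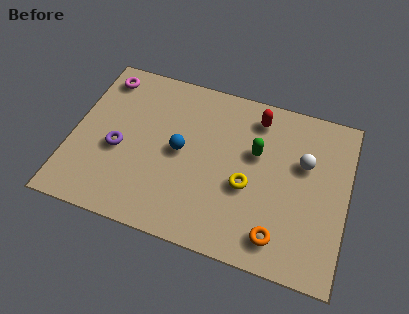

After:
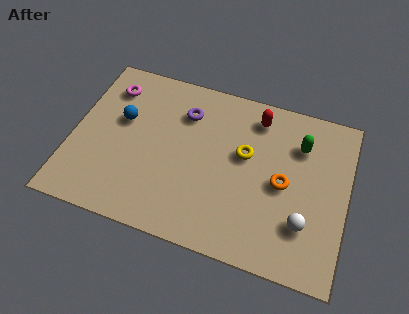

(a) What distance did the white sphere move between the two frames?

2.5

The white sphere moved from about (8.7, 4.5) to (8.9, 2.0), a distance of √(0.2² + 2.5²) ≈ 2.5.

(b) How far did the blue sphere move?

2.4

The blue sphere was near (4.1, 3.6) before and (1.8, 4.3) after, so it travelled √(2.3² + 0.7²) ≈ 2.4 units.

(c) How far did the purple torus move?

3.3

The purple torus was near (1.8, 3.0) before and (4.1, 5.3) after, so it travelled √(2.3² + 2.3²) ≈ 3.3 units.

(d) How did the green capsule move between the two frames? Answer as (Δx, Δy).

(1.6, 0.8)

The green capsule was at about (6.9, 4.4) and moved to about (8.5, 5.2).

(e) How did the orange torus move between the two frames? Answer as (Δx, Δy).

(0.0, 2.2)

From the two frames, the orange torus sits at roughly (8.0, 1.2) before and (8.0, 3.4) after.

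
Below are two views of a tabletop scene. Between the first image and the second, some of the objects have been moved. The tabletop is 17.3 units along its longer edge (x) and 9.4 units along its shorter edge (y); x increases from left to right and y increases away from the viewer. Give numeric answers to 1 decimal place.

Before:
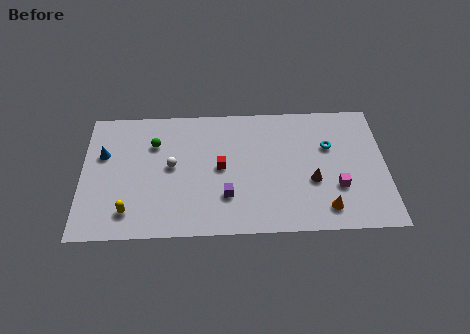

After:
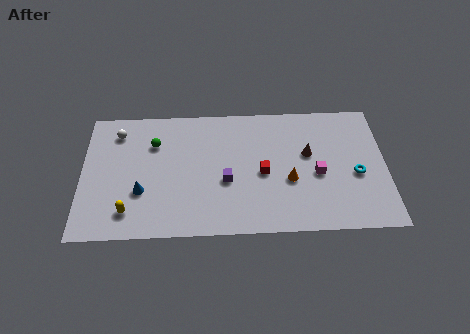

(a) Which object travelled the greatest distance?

the white sphere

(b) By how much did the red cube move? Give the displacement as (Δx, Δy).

(2.4, -0.5)

The red cube started near (7.9, 4.8) and ended near (10.3, 4.3).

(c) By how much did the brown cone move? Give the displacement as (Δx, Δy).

(-0.2, 2.0)

The brown cone started near (13.1, 3.6) and ended near (12.9, 5.6).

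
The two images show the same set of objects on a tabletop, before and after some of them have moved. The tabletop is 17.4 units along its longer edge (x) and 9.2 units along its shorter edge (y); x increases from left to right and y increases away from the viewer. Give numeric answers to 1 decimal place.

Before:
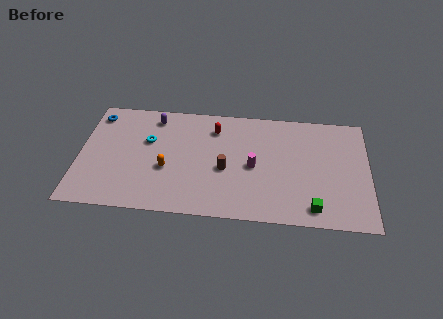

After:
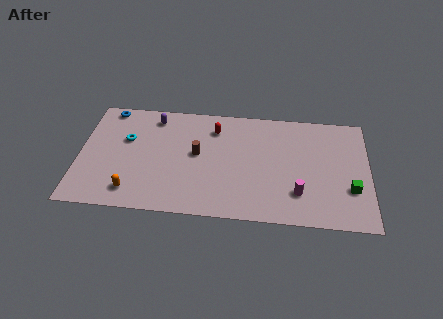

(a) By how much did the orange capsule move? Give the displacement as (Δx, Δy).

(-2.0, -2.0)

The orange capsule started near (5.3, 3.6) and ended near (3.3, 1.6).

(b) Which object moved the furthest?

the magenta cylinder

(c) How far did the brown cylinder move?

2.0

The brown cylinder moved from about (8.8, 3.9) to (7.1, 5.0), a distance of √(1.7² + 1.1²) ≈ 2.0.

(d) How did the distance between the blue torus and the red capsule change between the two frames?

-0.6

Before: roughly 7.2 units apart; after: 6.6. That's 0.6 units closer together.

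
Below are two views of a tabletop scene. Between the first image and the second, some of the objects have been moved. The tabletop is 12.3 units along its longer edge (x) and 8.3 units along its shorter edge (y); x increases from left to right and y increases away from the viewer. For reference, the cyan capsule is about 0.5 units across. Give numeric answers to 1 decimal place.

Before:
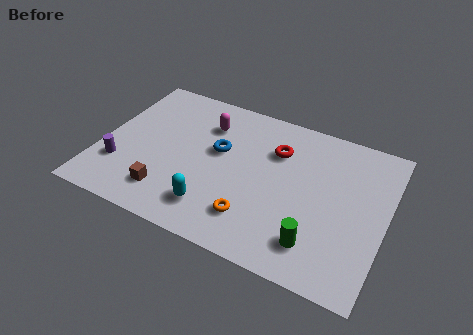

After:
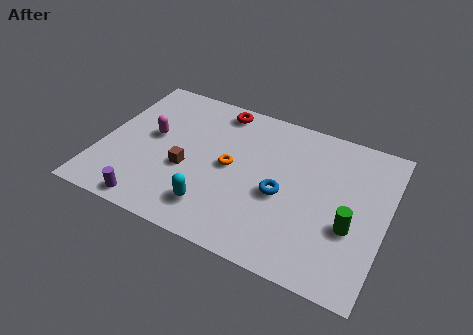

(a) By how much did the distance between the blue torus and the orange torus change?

-1.2

They were about 3.6 units apart before and 2.4 after — 1.2 units closer together.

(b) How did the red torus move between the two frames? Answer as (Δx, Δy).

(-2.7, 1.4)

The red torus was at about (7.4, 5.9) and moved to about (4.7, 7.3).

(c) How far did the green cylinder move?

1.9

From (9.6, 1.7) to (10.9, 3.1), the green cylinder covered √(1.3² + 1.4²) ≈ 1.9 units.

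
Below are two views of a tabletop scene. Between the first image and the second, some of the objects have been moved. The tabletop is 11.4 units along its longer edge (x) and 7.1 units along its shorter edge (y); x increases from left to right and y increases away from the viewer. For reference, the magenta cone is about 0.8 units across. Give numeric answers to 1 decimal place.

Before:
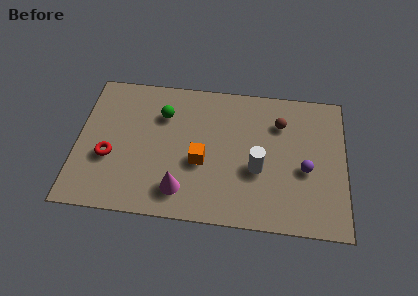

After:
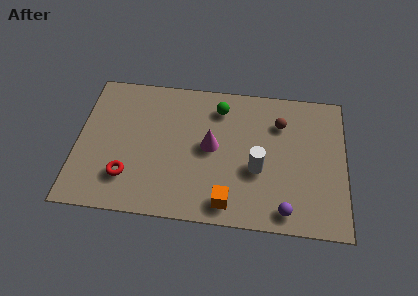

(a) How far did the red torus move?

1.2

The red torus moved from about (1.4, 2.7) to (2.2, 1.8), a distance of √(0.8² + 0.9²) ≈ 1.2.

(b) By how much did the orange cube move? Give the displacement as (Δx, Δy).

(1.2, -1.9)

The orange cube was at about (5.3, 2.9) and moved to about (6.5, 1.0).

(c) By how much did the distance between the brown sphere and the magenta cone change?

-2.3

They were about 5.6 units apart before and 3.3 after — 2.3 units closer together.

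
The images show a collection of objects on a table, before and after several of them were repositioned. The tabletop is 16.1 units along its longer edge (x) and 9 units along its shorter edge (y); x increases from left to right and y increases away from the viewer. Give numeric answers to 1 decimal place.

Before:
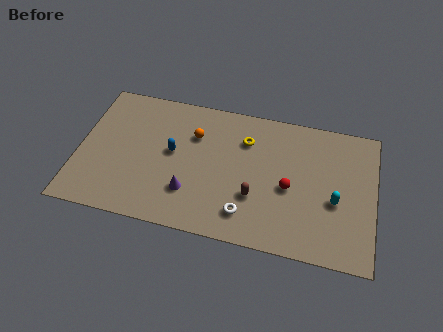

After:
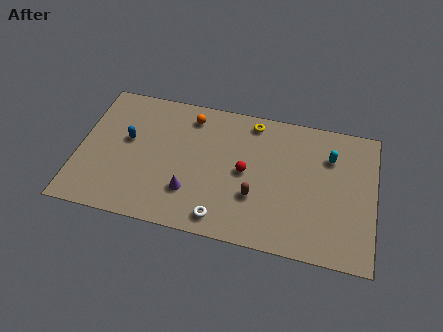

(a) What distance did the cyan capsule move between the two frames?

2.8

The cyan capsule moved from about (14.0, 3.7) to (13.6, 6.5), a distance of √(0.4² + 2.8²) ≈ 2.8.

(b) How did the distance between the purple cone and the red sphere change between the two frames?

-2.0

They were about 5.5 units apart before and 3.5 after — 2.0 units closer together.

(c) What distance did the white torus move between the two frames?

1.4

The white torus was near (9.3, 1.8) before and (8.0, 1.2) after, so it travelled √(1.3² + 0.6²) ≈ 1.4 units.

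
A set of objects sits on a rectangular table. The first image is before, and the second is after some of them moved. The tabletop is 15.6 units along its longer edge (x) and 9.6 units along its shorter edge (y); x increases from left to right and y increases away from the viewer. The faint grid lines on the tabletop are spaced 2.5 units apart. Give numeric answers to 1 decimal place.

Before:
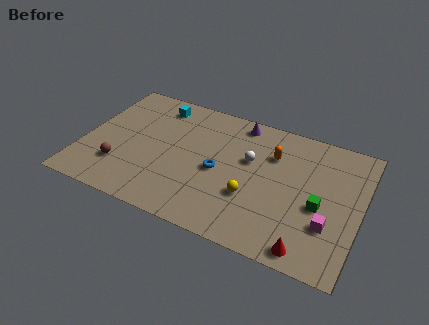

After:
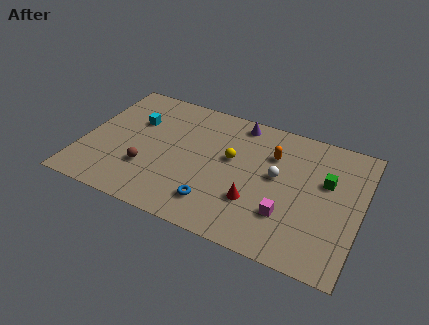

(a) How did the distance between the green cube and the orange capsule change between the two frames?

-0.8

The distance was about 4.0 in the first image and 3.2 in the second, so they moved 0.8 units closer together.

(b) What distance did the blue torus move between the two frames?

2.4

From (7.7, 4.4) to (7.8, 2.0), the blue torus covered √(0.1² + 2.4²) ≈ 2.4 units.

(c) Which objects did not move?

the purple cone and the orange capsule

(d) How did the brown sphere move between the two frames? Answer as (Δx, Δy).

(1.5, 0.4)

The brown sphere started near (2.3, 2.6) and ended near (3.8, 3.0).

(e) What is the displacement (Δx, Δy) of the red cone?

(-3.2, 2.0)

The red cone started near (13.1, 1.0) and ended near (9.9, 3.0).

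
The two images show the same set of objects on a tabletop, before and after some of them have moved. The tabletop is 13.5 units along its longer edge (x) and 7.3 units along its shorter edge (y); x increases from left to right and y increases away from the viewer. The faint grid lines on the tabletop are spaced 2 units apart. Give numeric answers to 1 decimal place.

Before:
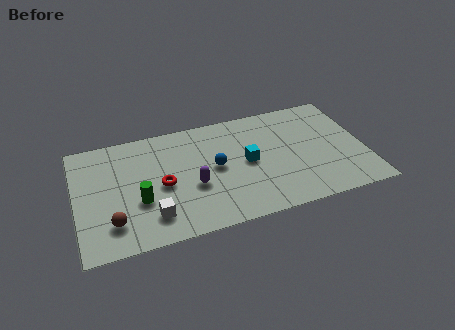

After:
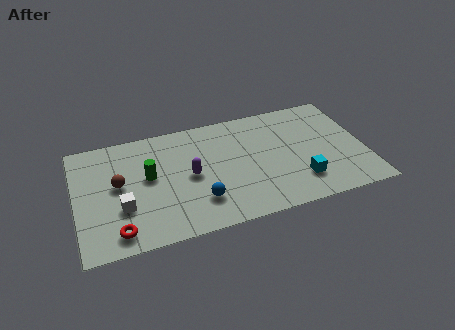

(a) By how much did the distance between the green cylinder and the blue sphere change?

-0.7

The distance was about 3.8 in the first image and 3.1 in the second, so they moved 0.7 units closer together.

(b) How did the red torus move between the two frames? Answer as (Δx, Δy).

(-2.2, -2.3)

From the two frames, the red torus sits at roughly (4.0, 3.4) before and (1.8, 1.1) after.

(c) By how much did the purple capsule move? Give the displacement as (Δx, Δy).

(-0.1, 0.7)

The purple capsule started near (5.4, 2.9) and ended near (5.3, 3.6).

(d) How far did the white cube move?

1.6

The white cube was near (3.4, 1.6) before and (2.1, 2.5) after, so it travelled √(1.3² + 0.9²) ≈ 1.6 units.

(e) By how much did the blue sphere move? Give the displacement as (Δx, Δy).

(-0.9, -1.9)

The blue sphere was at about (6.5, 3.8) and moved to about (5.6, 1.9).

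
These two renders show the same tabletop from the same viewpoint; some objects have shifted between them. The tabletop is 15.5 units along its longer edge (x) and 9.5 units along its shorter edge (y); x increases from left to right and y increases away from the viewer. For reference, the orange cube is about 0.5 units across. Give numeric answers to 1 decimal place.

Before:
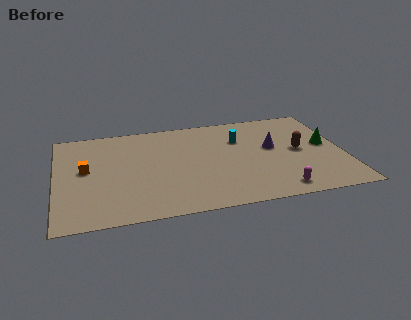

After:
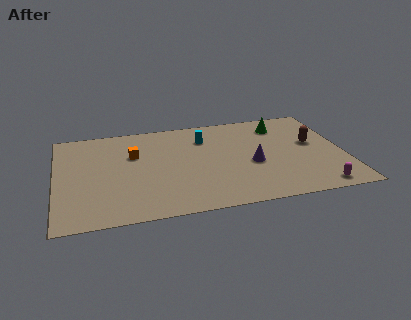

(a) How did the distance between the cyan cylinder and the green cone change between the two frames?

-0.6

Before: roughly 4.8 units apart; after: 4.2. That's 0.6 units closer together.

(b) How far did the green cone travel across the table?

3.4

The green cone was near (14.6, 5.1) before and (12.3, 7.6) after, so it travelled √(2.3² + 2.5²) ≈ 3.4 units.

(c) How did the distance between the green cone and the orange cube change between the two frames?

-4.8

Before: roughly 13.0 units apart; after: 8.2. That's 4.8 units closer together.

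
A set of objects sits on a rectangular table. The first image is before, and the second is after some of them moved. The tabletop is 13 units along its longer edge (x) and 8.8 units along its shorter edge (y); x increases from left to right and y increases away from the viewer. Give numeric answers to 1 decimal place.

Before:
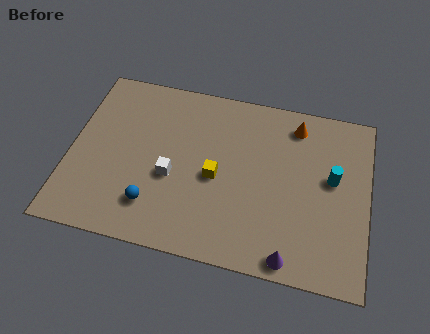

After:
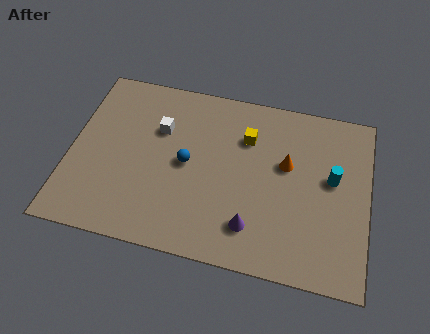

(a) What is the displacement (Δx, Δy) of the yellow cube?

(1.2, 2.3)

From the two frames, the yellow cube sits at roughly (6.4, 4.0) before and (7.6, 6.3) after.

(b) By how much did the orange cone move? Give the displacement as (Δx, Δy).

(-0.3, -2.1)

The orange cone started near (9.7, 7.4) and ended near (9.4, 5.3).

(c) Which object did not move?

the cyan cylinder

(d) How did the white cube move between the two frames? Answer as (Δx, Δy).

(-0.7, 2.3)

The white cube was at about (4.5, 3.6) and moved to about (3.8, 5.9).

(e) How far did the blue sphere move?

2.7

The blue sphere moved from about (3.8, 2.0) to (5.1, 4.4), a distance of √(1.3² + 2.4²) ≈ 2.7.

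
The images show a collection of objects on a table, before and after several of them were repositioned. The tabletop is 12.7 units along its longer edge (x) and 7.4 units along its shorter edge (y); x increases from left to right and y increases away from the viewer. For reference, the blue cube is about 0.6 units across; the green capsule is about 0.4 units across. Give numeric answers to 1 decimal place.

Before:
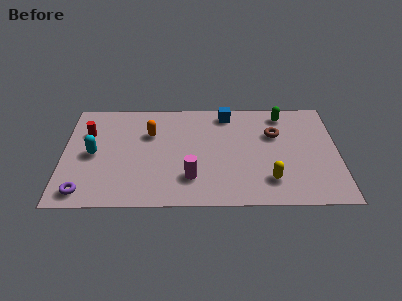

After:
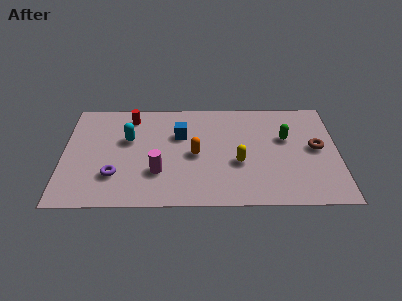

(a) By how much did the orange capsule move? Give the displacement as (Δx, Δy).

(2.1, -1.5)

The orange capsule was at about (4.0, 5.0) and moved to about (6.1, 3.5).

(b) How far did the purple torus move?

1.8

From (1.0, 1.0) to (2.4, 2.1), the purple torus covered √(1.4² + 1.1²) ≈ 1.8 units.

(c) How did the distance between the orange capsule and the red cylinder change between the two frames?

+1.1

The distance was about 2.9 in the first image and 4.0 in the second, so they moved 1.1 units further apart.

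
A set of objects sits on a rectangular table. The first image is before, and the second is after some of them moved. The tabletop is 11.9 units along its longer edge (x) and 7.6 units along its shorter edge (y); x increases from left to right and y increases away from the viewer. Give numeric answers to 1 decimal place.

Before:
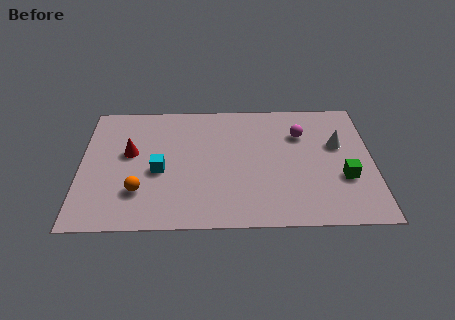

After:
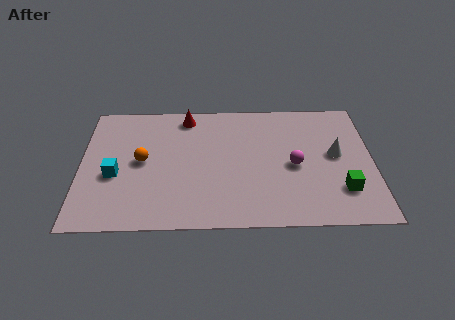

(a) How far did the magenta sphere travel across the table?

1.9

The magenta sphere moved from about (9.0, 5.4) to (8.7, 3.5), a distance of √(0.3² + 1.9²) ≈ 1.9.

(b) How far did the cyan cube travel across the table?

1.8

The cyan cube moved from about (3.2, 3.3) to (1.4, 3.1), a distance of √(1.8² + 0.2²) ≈ 1.8.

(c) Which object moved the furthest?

the red cone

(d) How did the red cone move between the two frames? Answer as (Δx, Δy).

(2.3, 2.2)

The red cone was at about (2.0, 4.4) and moved to about (4.3, 6.6).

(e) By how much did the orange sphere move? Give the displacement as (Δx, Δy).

(0.1, 1.8)

From the two frames, the orange sphere sits at roughly (2.4, 2.1) before and (2.5, 3.9) after.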